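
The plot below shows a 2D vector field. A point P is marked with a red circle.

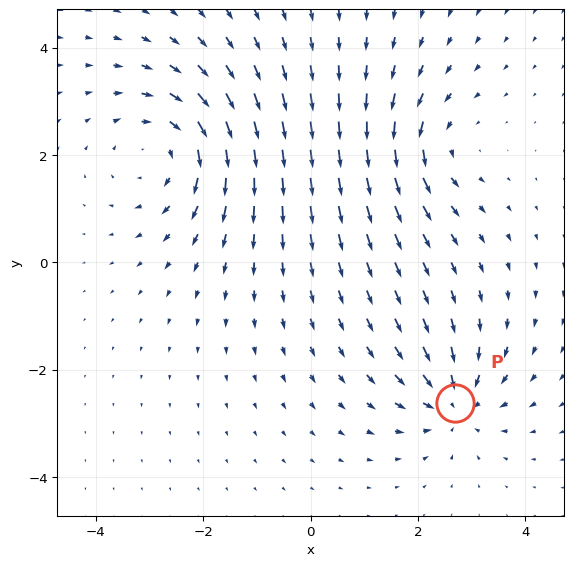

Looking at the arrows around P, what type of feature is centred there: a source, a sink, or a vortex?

At P (2.7, -2.6) the arrows converge inward. Divergence about -4, curl ≈0 — negative divergence with near-zero curl is a sink.

sink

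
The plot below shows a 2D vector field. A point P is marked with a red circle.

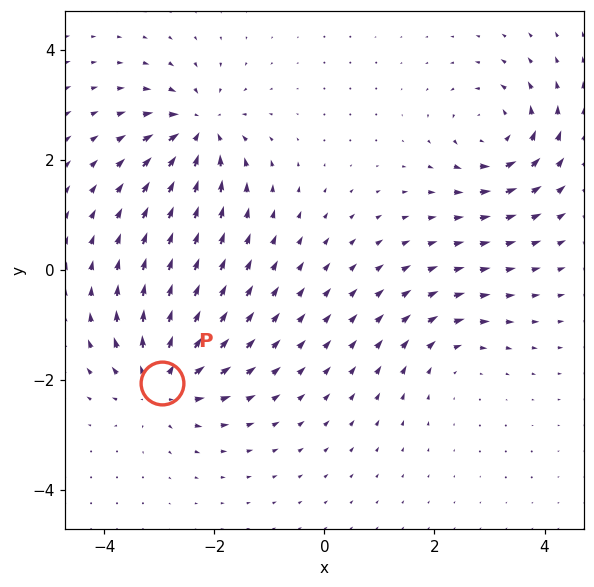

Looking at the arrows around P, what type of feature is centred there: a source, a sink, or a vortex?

source

At P (-3.0, -2.1) the arrows spread outward. Divergence about +6, curl ≈0 — positive divergence with near-zero curl is a source.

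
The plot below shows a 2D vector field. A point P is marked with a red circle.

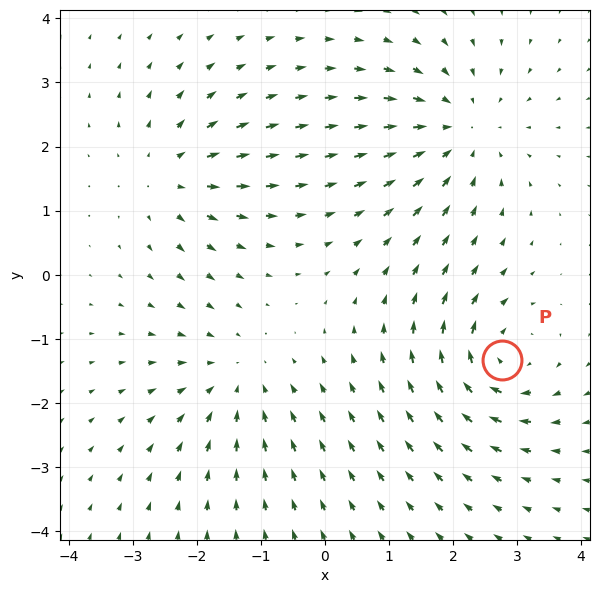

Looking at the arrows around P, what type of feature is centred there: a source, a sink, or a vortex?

vortex

At P (2.8, -1.3) the arrows circulate clockwise. Divergence ≈0, curl about -5 — near-zero divergence with nonzero curl is a vortex.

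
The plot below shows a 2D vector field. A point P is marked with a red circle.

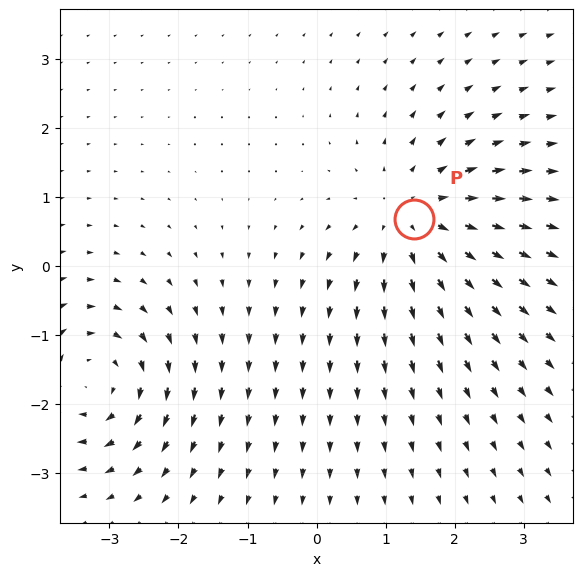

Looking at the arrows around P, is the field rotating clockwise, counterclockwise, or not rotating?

not rotating

Near P at (1.4, 0.7) the arrows show no circulation. The curl there is ≈0.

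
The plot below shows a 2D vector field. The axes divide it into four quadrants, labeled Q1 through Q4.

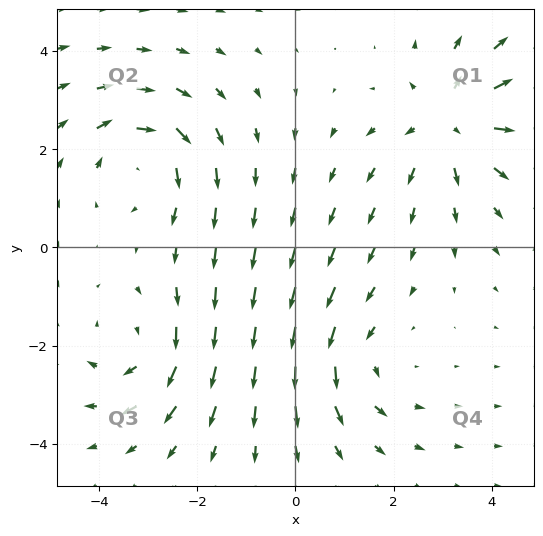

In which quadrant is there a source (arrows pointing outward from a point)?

Q1

The source sits at approximately (3.2, 2.5), which lies in quadrant Q1. The divergence there is about +3, positive as expected for a source.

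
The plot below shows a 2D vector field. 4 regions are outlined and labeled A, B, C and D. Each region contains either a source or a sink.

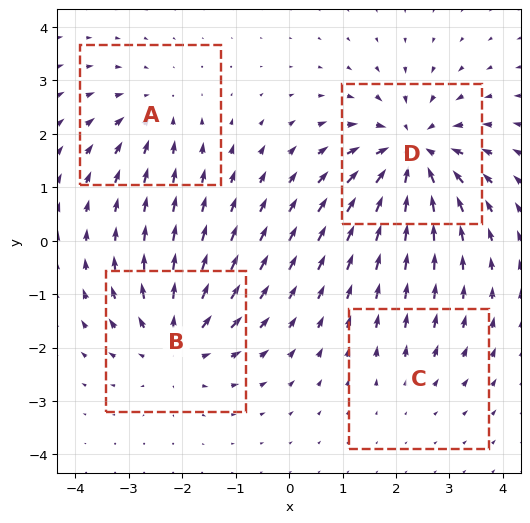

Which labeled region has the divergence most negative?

D

Divergence at each region's feature centre — A: about -3, B: about +5, C: about +2, D: about -7. Region D is most negative.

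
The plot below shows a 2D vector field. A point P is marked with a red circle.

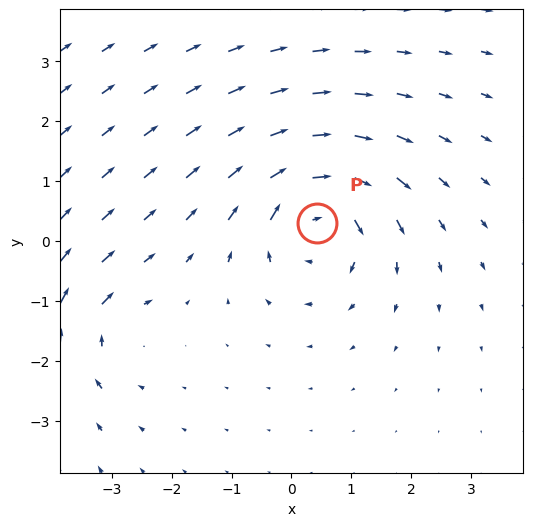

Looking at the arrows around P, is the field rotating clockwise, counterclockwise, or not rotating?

Near P at (0.4, 0.3) the arrows circulate clockwise. The curl (z-component) there is about -6; negative curl means clockwise rotation.

clockwise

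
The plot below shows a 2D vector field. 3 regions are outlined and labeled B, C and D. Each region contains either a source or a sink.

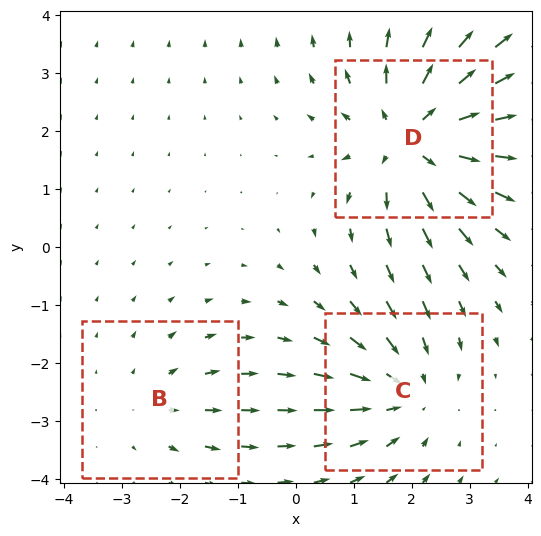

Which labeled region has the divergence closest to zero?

Divergence at each region's feature centre — B: about +2, C: about -3, D: about +5. Region B is closest to zero.

B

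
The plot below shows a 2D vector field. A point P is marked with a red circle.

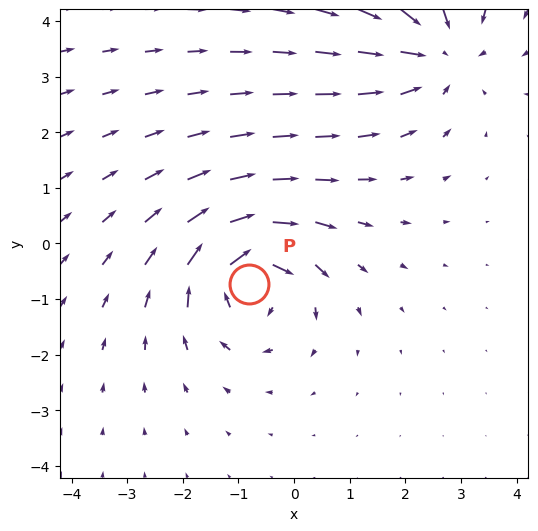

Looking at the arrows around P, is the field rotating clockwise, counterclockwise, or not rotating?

Near P at (-0.8, -0.7) the arrows circulate clockwise. The curl (z-component) there is about -5; negative curl means clockwise rotation.

clockwise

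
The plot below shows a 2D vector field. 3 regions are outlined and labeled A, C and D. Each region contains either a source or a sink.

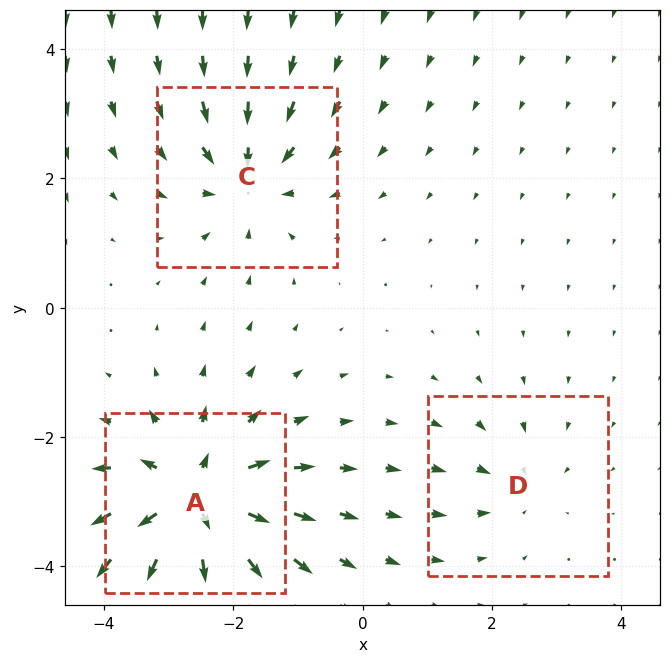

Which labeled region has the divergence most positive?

A

Divergence at each region's feature centre — A: about +6, C: about -4, D: about -2. Region A is most positive.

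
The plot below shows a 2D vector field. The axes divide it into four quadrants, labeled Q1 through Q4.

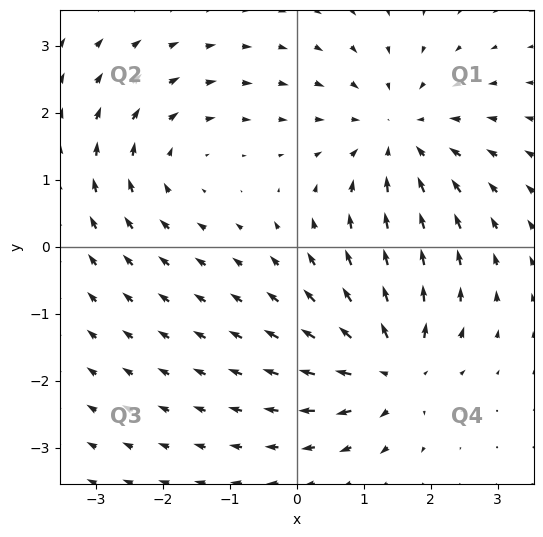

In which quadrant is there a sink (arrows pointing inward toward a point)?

Q1

The sink sits at approximately (1.5, 1.7), which lies in quadrant Q1. The divergence there is about -4, negative as expected for a sink.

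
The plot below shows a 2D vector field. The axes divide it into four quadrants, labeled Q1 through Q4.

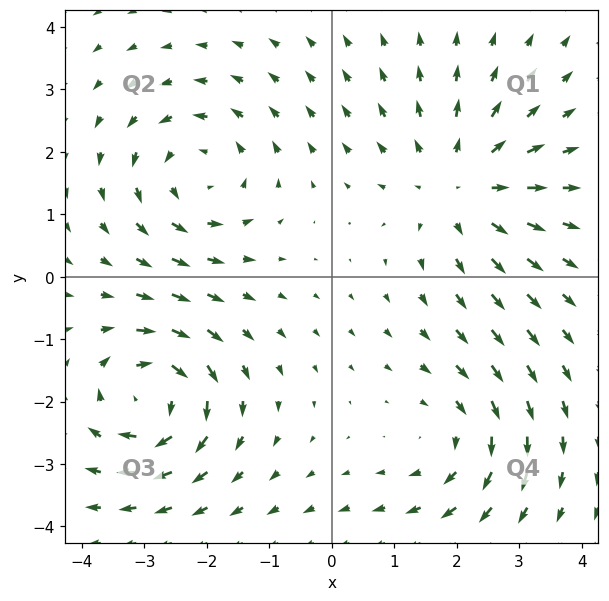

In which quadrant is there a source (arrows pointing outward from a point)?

Q1

The source sits at approximately (2.0, 1.5), which lies in quadrant Q1. The divergence there is about +4, positive as expected for a source.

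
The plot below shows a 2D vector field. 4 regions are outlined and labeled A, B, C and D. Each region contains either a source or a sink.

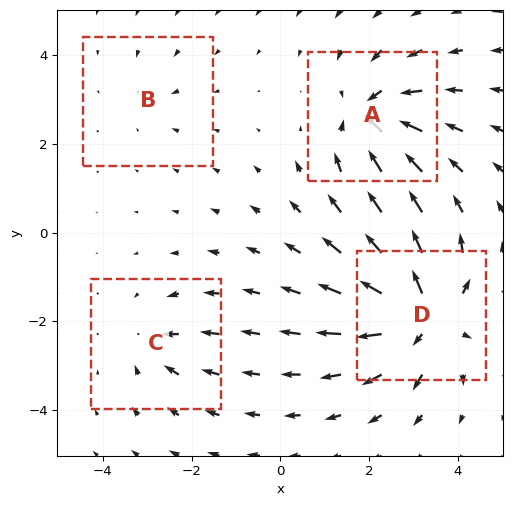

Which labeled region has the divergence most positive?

D

Divergence at each region's feature centre — A: about -6, B: about -2, C: about -4, D: about +8. Region D is most positive.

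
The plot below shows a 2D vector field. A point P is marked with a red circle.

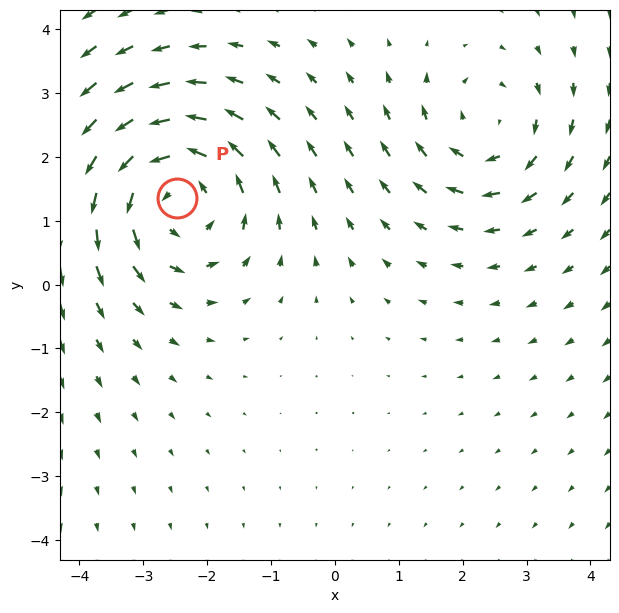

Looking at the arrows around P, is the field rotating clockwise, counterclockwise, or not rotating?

counterclockwise

Near P at (-2.5, 1.4) the arrows circulate counterclockwise. The curl (z-component) there is about +4; positive curl means counterclockwise rotation.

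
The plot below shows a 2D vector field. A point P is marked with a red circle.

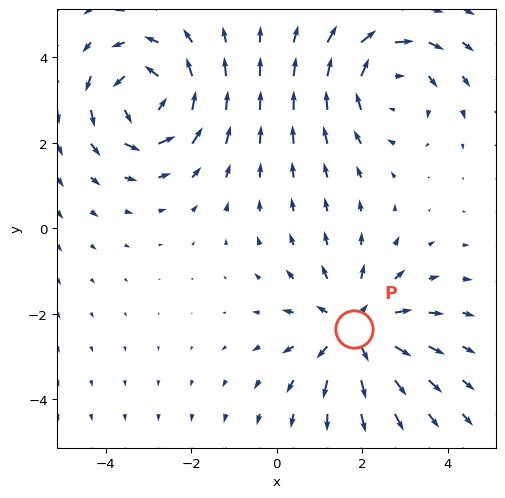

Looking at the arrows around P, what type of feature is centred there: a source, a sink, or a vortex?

source

At P (1.8, -2.4) the arrows spread outward. Divergence about +4, curl ≈0 — positive divergence with near-zero curl is a source.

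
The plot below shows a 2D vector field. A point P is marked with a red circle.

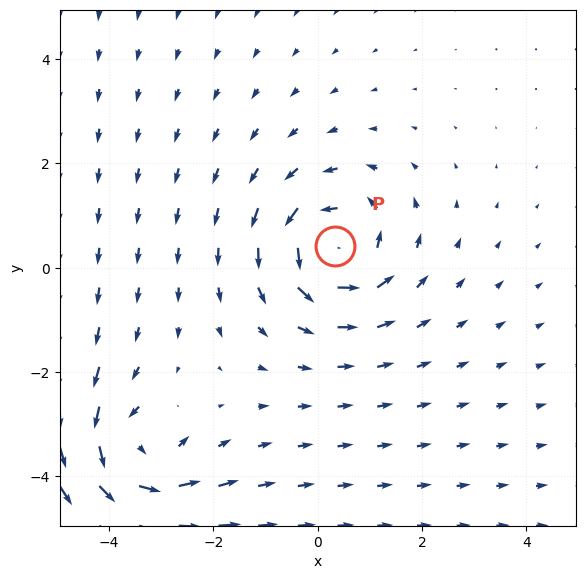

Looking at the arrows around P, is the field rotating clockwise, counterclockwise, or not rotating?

Near P at (0.3, 0.4) the arrows circulate counterclockwise. The curl (z-component) there is about +5; positive curl means counterclockwise rotation.

counterclockwise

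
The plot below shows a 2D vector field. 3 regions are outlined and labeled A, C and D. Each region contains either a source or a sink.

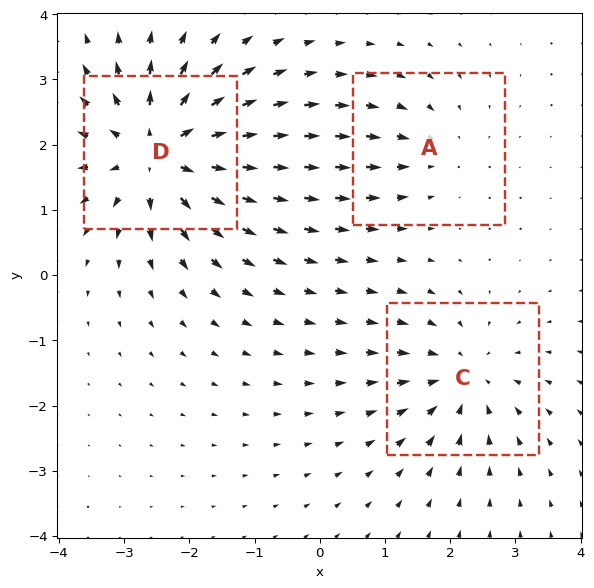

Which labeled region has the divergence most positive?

D

Divergence at each region's feature centre — A: about -2, C: about -3, D: about +5. Region D is most positive.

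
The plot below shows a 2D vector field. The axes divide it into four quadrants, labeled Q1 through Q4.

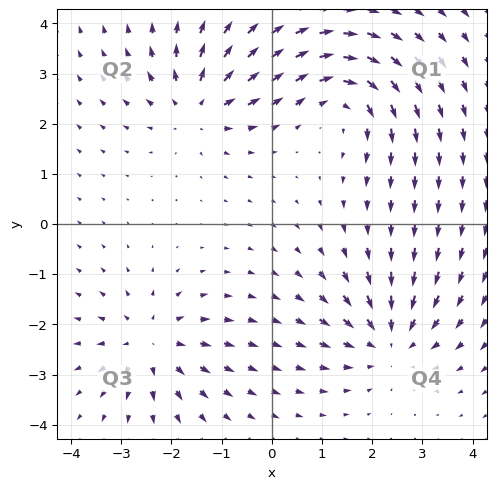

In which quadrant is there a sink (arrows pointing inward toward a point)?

The sink sits at approximately (2.3, -2.3), which lies in quadrant Q4. The divergence there is about -5, negative as expected for a sink.

Q4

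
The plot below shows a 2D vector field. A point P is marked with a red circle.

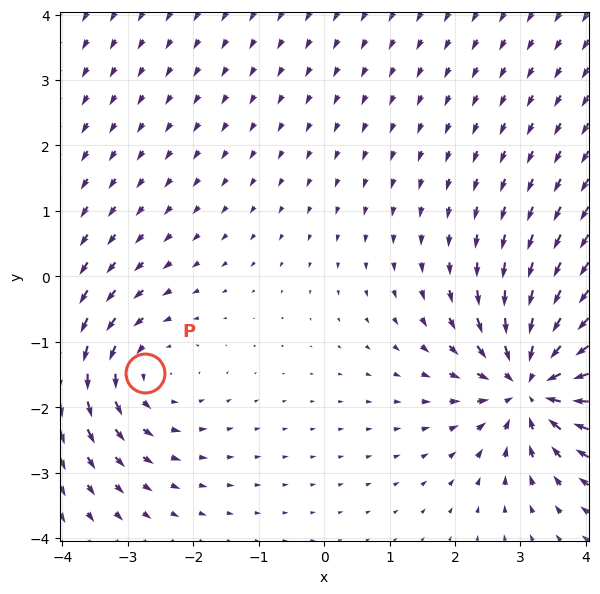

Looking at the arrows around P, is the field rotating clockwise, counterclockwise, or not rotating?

counterclockwise

Near P at (-2.7, -1.5) the arrows circulate counterclockwise. The curl (z-component) there is about +3; positive curl means counterclockwise rotation.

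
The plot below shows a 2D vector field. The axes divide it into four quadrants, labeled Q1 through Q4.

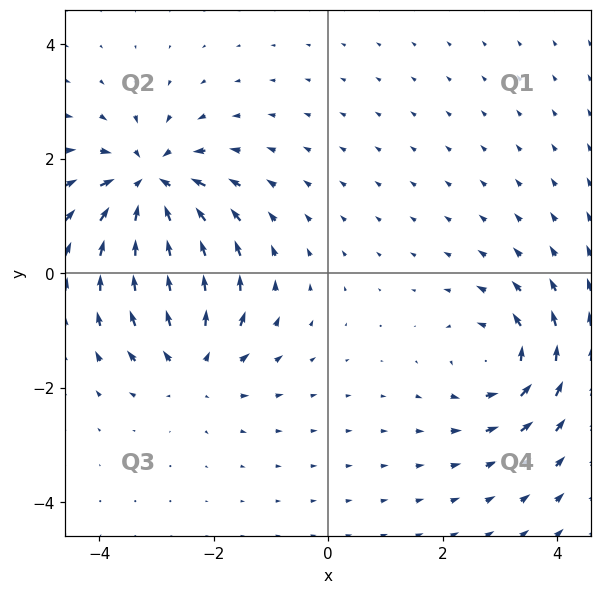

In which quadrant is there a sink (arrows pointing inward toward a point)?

The sink sits at approximately (-3.1, 1.5), which lies in quadrant Q2. The divergence there is about -5, negative as expected for a sink.

Q2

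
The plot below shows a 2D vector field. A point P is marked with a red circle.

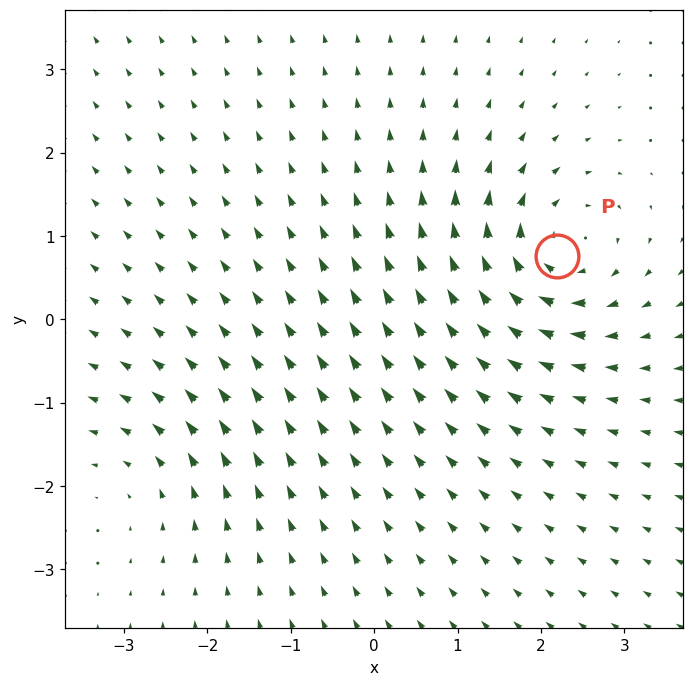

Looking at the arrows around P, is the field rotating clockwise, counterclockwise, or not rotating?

clockwise

Near P at (2.2, 0.8) the arrows circulate clockwise. The curl (z-component) there is about -5; negative curl means clockwise rotation.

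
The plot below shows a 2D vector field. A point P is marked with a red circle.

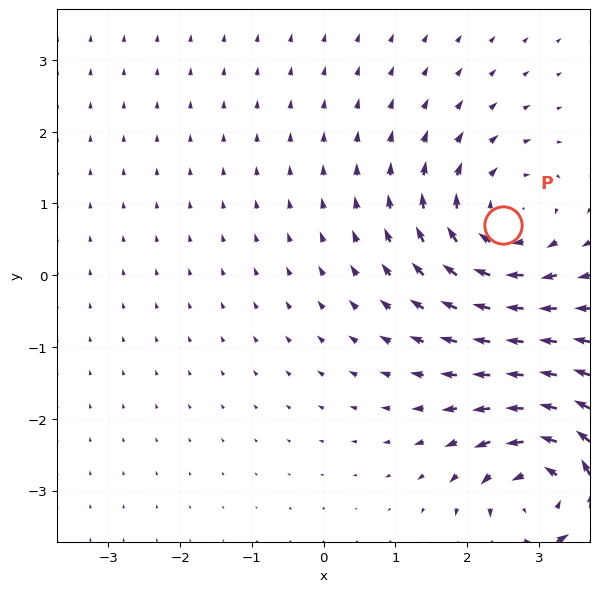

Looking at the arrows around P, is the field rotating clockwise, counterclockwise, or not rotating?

clockwise

Near P at (2.5, 0.7) the arrows circulate clockwise. The curl (z-component) there is about -4; negative curl means clockwise rotation.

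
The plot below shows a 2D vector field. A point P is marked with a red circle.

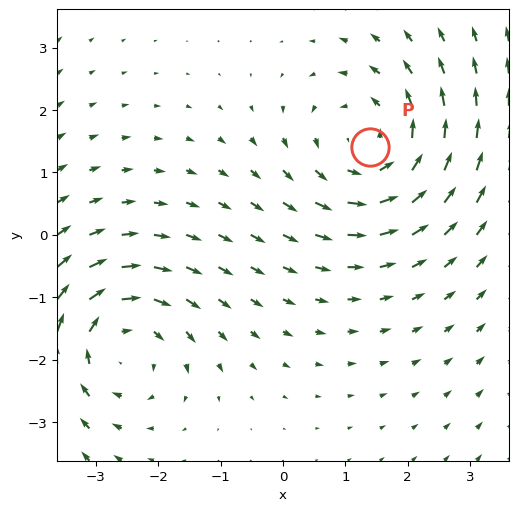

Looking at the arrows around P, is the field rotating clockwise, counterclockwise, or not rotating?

counterclockwise

Near P at (1.4, 1.4) the arrows circulate counterclockwise. The curl (z-component) there is about +3; positive curl means counterclockwise rotation.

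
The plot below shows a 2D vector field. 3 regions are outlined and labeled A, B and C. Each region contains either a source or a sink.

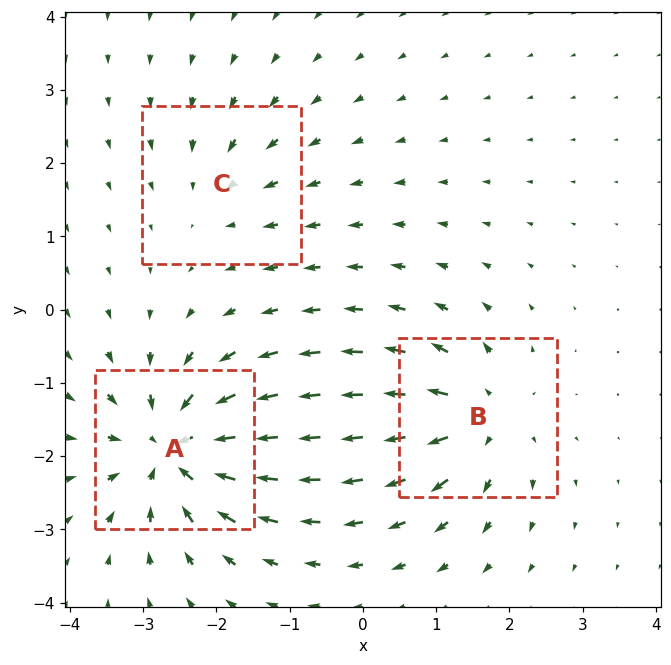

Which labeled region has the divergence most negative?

Divergence at each region's feature centre — A: about -6, B: about +4, C: about -2. Region A is most negative.

A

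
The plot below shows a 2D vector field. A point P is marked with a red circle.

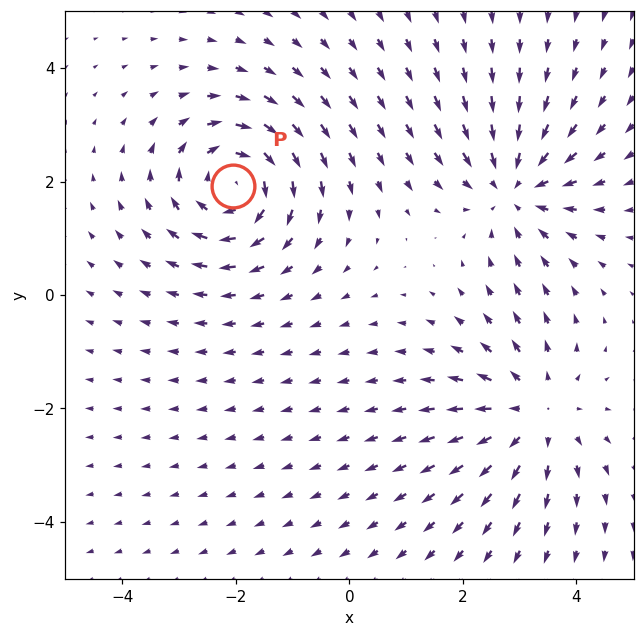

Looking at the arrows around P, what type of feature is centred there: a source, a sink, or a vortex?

At P (-2.1, 1.9) the arrows circulate clockwise. Divergence ≈0, curl about -5 — near-zero divergence with nonzero curl is a vortex.

vortex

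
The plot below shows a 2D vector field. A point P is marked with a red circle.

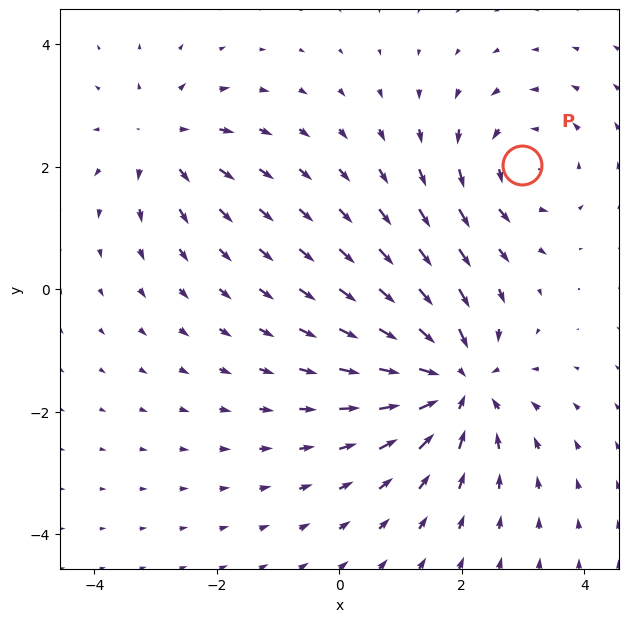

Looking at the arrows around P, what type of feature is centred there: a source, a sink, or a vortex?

vortex

At P (3.0, 2.0) the arrows circulate counterclockwise. Divergence ≈0, curl about +3 — near-zero divergence with nonzero curl is a vortex.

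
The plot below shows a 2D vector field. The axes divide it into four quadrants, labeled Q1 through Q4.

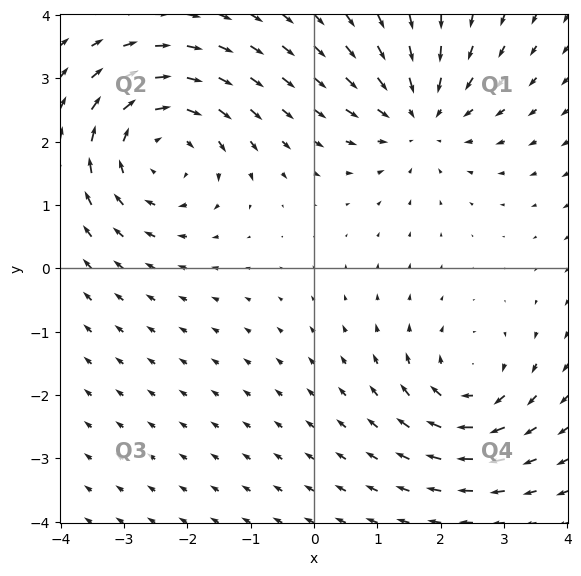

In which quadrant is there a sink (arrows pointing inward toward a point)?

The sink sits at approximately (1.7, 2.4), which lies in quadrant Q1. The divergence there is about -4, negative as expected for a sink.

Q1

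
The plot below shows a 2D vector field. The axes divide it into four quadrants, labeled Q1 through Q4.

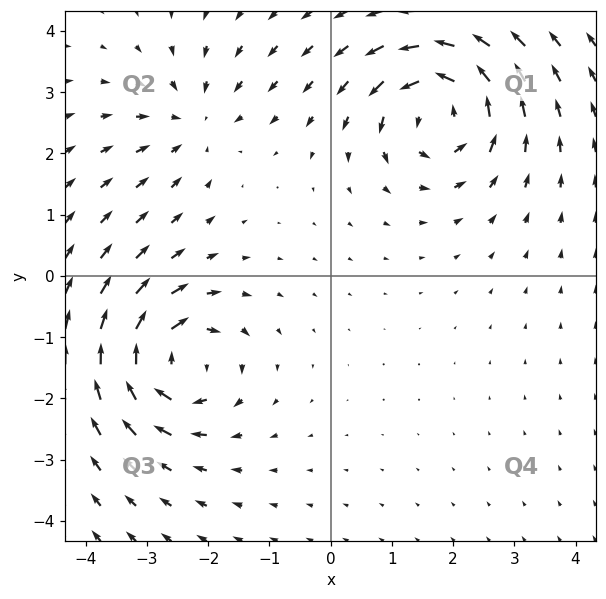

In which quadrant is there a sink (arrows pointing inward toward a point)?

Q2

The sink sits at approximately (-2.2, 2.5), which lies in quadrant Q2. The divergence there is about -3, negative as expected for a sink.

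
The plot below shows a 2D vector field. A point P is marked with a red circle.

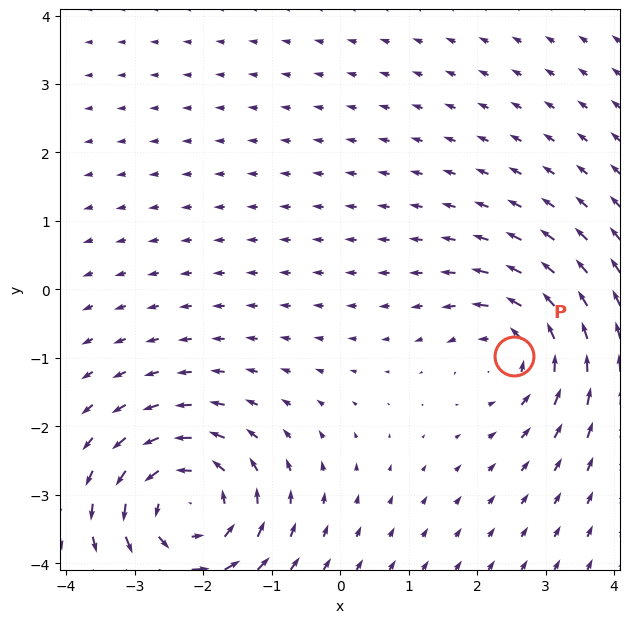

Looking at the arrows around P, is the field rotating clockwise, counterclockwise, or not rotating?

Near P at (2.5, -1.0) the arrows circulate counterclockwise. The curl (z-component) there is about +4; positive curl means counterclockwise rotation.

counterclockwise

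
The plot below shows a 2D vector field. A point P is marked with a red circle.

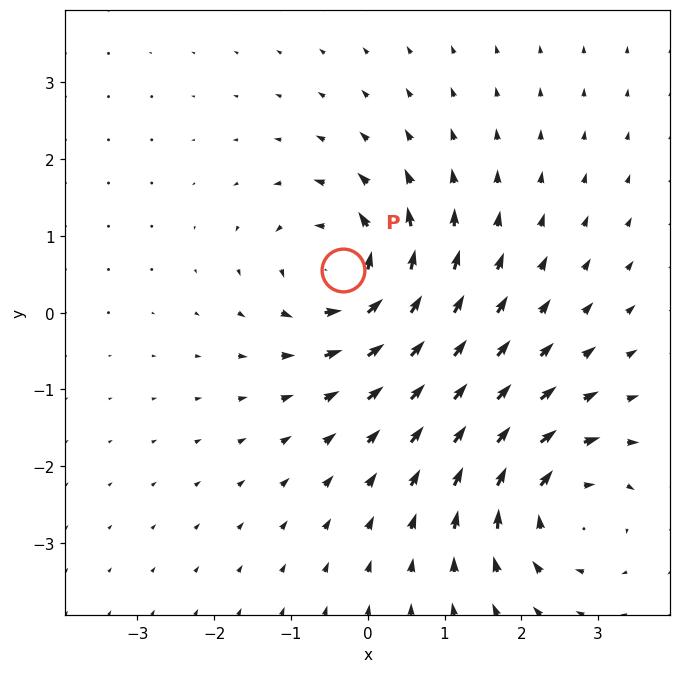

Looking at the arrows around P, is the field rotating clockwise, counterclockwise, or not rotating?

Near P at (-0.3, 0.6) the arrows circulate counterclockwise. The curl (z-component) there is about +6; positive curl means counterclockwise rotation.

counterclockwise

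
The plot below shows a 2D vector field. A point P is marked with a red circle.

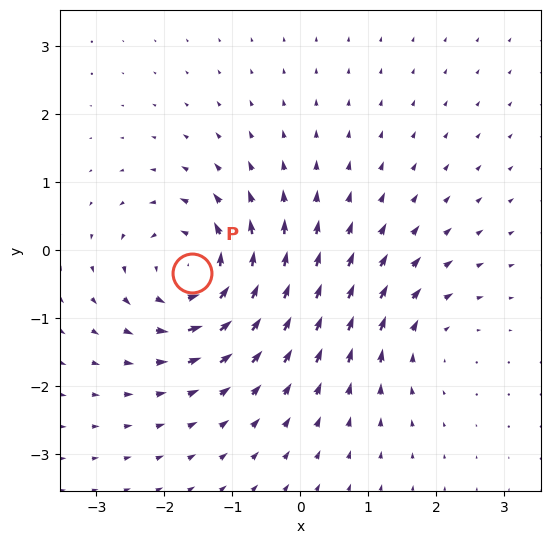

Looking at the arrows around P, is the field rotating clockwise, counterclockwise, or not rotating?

Near P at (-1.6, -0.3) the arrows circulate counterclockwise. The curl (z-component) there is about +6; positive curl means counterclockwise rotation.

counterclockwise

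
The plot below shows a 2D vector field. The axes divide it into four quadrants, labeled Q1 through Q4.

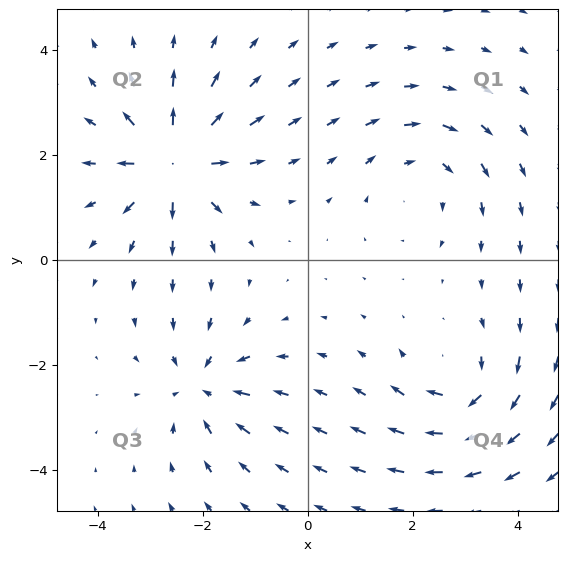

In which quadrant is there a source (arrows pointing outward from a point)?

The source sits at approximately (-2.6, 1.9), which lies in quadrant Q2. The divergence there is about +7, positive as expected for a source.

Q2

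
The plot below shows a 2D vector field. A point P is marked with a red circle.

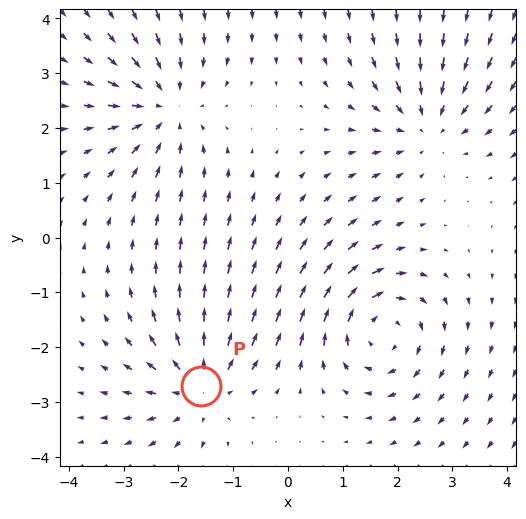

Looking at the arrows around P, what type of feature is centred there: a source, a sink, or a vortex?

source

At P (-1.6, -2.7) the arrows spread outward. Divergence about +4, curl ≈0 — positive divergence with near-zero curl is a source.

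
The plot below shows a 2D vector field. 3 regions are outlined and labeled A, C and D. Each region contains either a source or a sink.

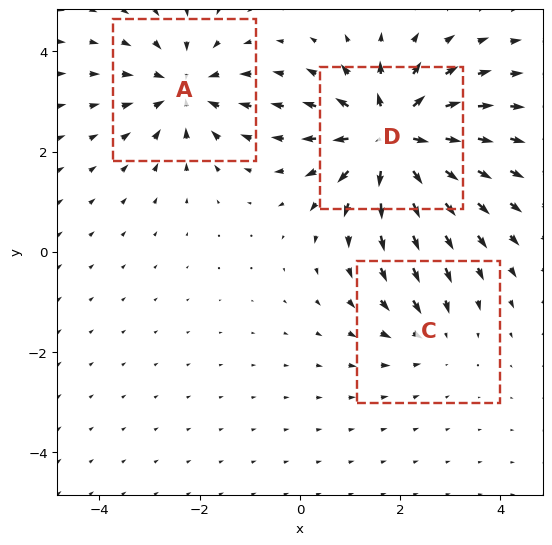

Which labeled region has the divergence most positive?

Divergence at each region's feature centre — A: about -4, C: about -2, D: about +6. Region D is most positive.

D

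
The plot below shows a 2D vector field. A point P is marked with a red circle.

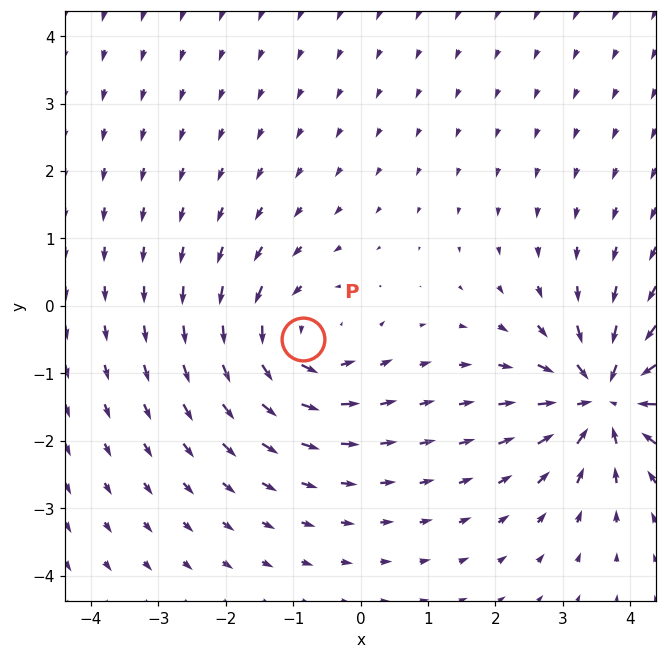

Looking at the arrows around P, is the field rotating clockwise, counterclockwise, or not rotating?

Near P at (-0.9, -0.5) the arrows circulate counterclockwise. The curl (z-component) there is about +4; positive curl means counterclockwise rotation.

counterclockwise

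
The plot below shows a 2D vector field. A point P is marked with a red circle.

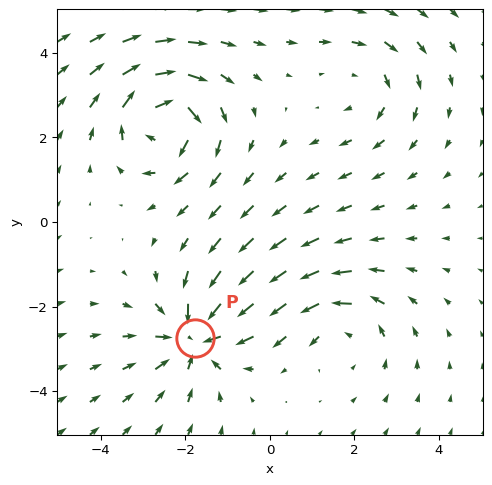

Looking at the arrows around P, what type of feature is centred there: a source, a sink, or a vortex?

At P (-1.8, -2.7) the arrows converge inward. Divergence about -4, curl ≈0 — negative divergence with near-zero curl is a sink.

sink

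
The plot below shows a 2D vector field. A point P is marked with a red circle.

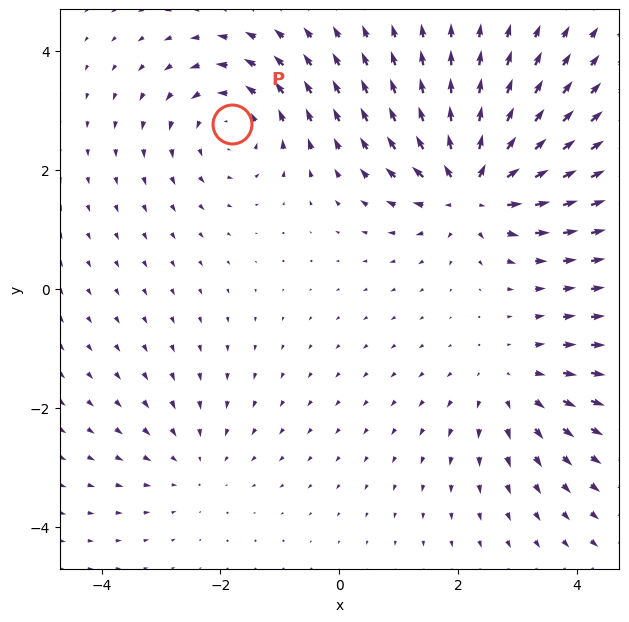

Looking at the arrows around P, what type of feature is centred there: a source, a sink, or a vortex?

At P (-1.8, 2.8) the arrows circulate counterclockwise. Divergence ≈0, curl about +4 — near-zero divergence with nonzero curl is a vortex.

vortex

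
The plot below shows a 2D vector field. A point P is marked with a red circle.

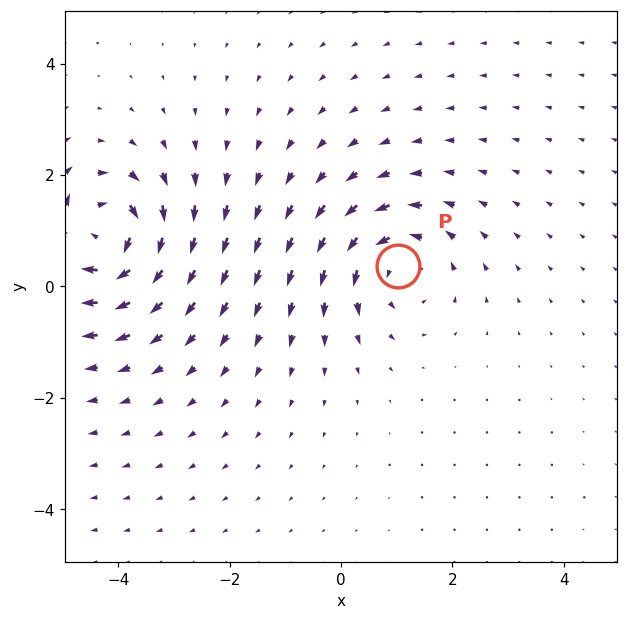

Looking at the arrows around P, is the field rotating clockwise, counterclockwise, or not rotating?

Near P at (1.0, 0.4) the arrows circulate counterclockwise. The curl (z-component) there is about +4; positive curl means counterclockwise rotation.

counterclockwise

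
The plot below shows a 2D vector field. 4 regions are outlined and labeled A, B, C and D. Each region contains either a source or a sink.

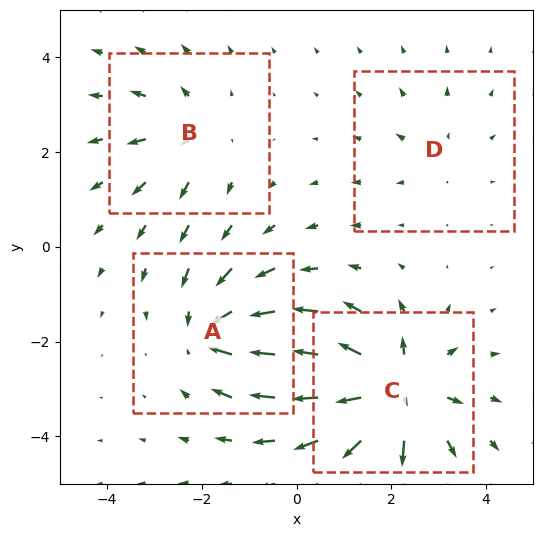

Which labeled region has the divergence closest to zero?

Divergence at each region's feature centre — A: about -6, B: about +4, C: about +8, D: about +2. Region D is closest to zero.

D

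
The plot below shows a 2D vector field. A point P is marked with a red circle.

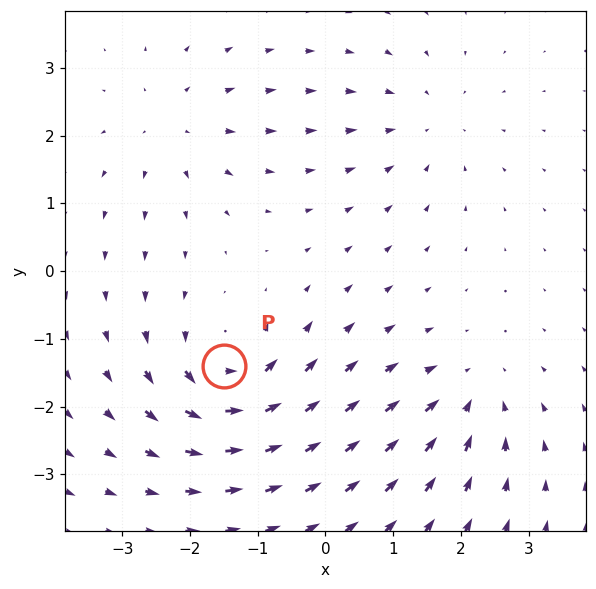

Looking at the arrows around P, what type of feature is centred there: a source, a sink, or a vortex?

vortex

At P (-1.5, -1.4) the arrows circulate counterclockwise. Divergence ≈0, curl about +6 — near-zero divergence with nonzero curl is a vortex.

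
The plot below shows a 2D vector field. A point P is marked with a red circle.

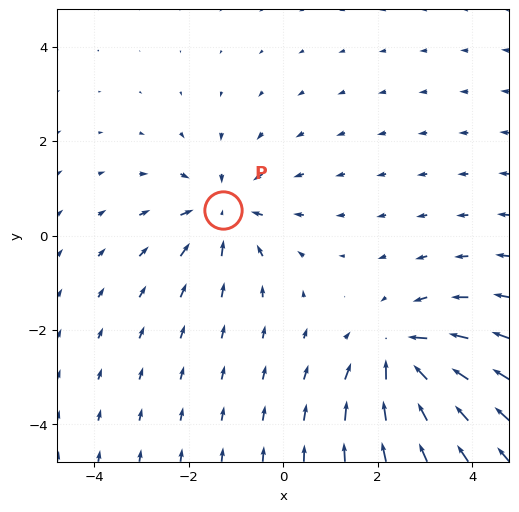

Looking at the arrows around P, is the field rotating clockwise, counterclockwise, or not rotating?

Near P at (-1.3, 0.5) the arrows show no circulation. The curl there is ≈0.

not rotating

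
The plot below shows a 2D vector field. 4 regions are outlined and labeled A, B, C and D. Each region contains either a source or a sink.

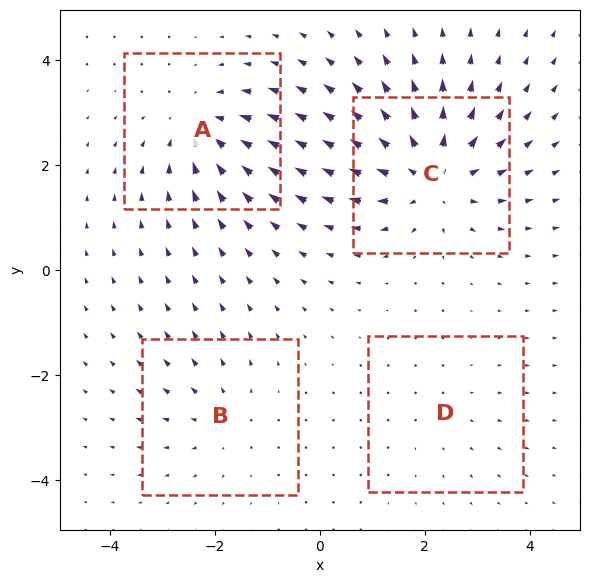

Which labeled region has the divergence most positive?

C

Divergence at each region's feature centre — A: about -5, B: about +3, C: about +7, D: about +2. Region C is most positive.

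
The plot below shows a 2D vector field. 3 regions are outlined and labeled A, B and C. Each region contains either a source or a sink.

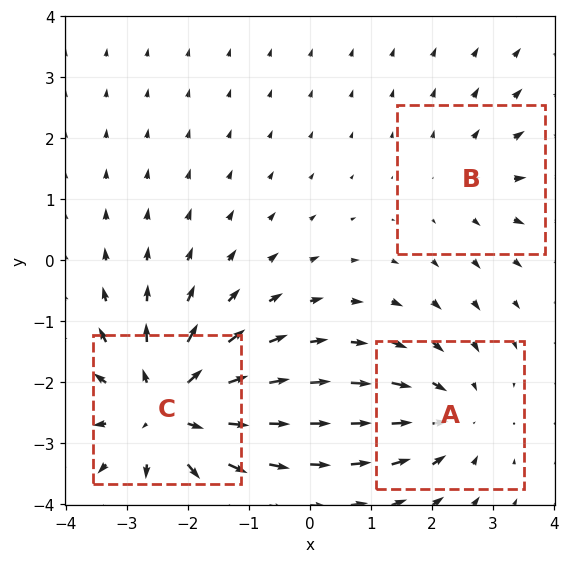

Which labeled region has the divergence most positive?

Divergence at each region's feature centre — A: about -3, B: about +2, C: about +5. Region C is most positive.

C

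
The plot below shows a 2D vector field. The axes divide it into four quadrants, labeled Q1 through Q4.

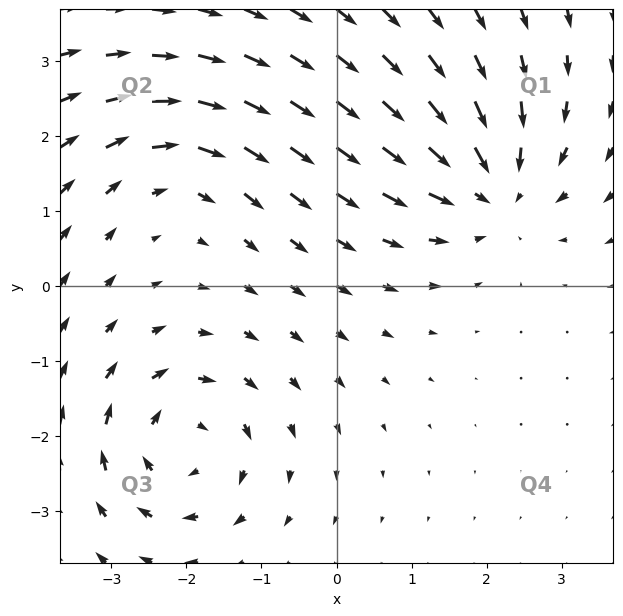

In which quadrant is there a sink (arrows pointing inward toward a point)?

The sink sits at approximately (2.1, 1.3), which lies in quadrant Q1. The divergence there is about -5, negative as expected for a sink.

Q1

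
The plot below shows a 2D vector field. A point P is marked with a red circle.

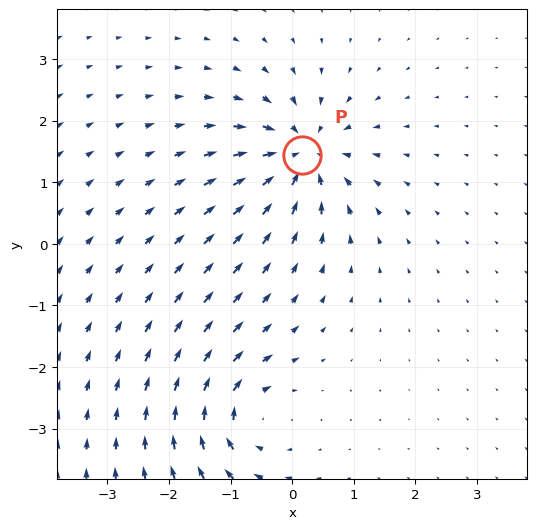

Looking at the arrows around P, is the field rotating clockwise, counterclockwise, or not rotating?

Near P at (0.2, 1.4) the arrows show no circulation. The curl there is ≈0.

not rotating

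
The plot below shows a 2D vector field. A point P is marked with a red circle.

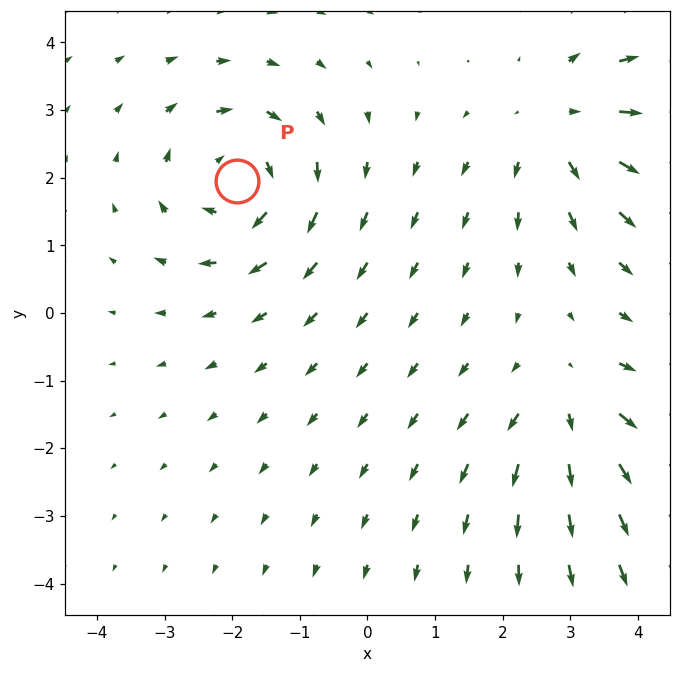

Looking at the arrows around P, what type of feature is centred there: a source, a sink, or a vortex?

vortex

At P (-1.9, 2.0) the arrows circulate clockwise. Divergence ≈0, curl about -5 — near-zero divergence with nonzero curl is a vortex.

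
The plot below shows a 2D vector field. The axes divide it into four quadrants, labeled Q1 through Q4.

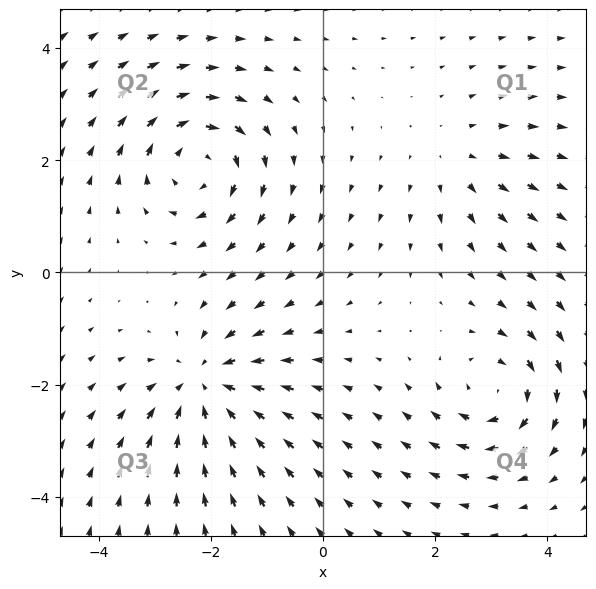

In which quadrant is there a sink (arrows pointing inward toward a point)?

The sink sits at approximately (-2.1, -2.0), which lies in quadrant Q3. The divergence there is about -5, negative as expected for a sink.

Q3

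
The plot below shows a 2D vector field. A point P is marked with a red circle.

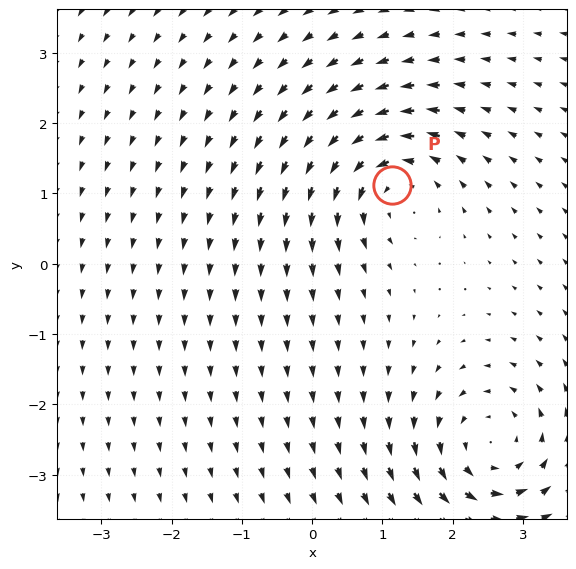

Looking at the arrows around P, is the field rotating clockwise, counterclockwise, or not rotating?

counterclockwise

Near P at (1.1, 1.1) the arrows circulate counterclockwise. The curl (z-component) there is about +5; positive curl means counterclockwise rotation.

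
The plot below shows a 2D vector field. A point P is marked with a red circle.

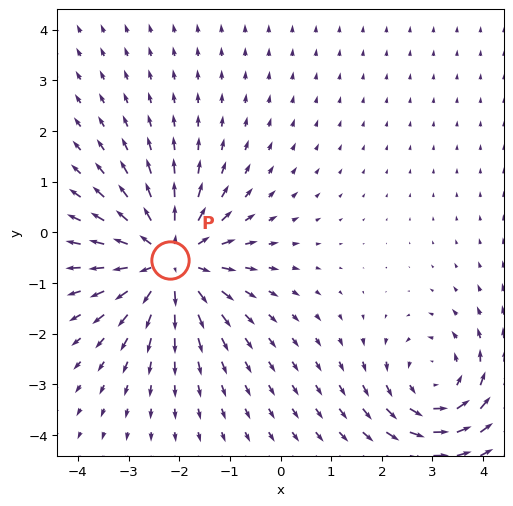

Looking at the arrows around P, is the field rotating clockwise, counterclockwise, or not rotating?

Near P at (-2.2, -0.5) the arrows show no circulation. The curl there is ≈0.

not rotating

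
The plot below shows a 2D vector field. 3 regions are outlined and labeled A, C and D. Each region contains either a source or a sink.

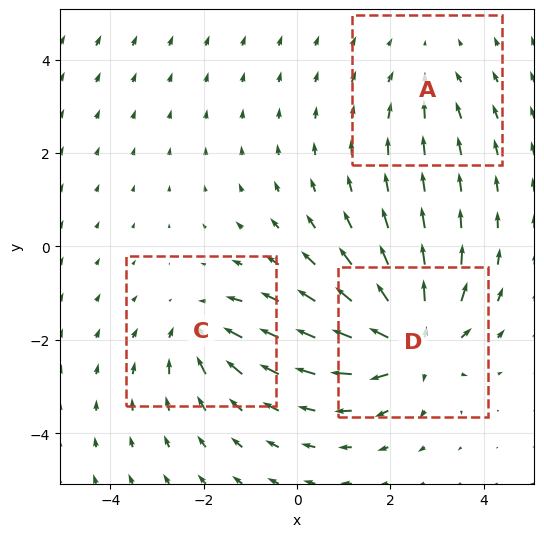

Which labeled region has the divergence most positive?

D

Divergence at each region's feature centre — A: about -2, C: about -3, D: about +5. Region D is most positive.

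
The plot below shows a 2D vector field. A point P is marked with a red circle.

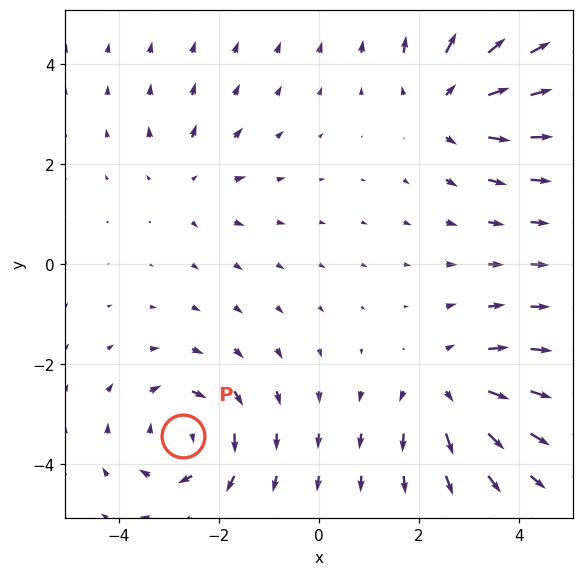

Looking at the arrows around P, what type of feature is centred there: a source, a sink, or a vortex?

vortex

At P (-2.7, -3.4) the arrows circulate clockwise. Divergence ≈0, curl about -5 — near-zero divergence with nonzero curl is a vortex.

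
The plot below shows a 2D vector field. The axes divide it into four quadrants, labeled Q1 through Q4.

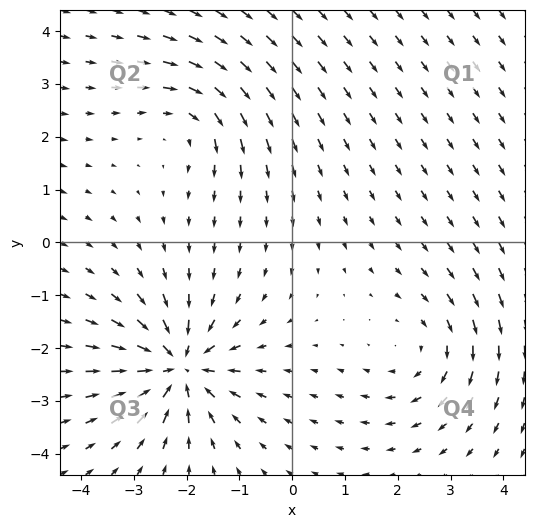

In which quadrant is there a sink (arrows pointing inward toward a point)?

The sink sits at approximately (-2.1, -2.4), which lies in quadrant Q3. The divergence there is about -6, negative as expected for a sink.

Q3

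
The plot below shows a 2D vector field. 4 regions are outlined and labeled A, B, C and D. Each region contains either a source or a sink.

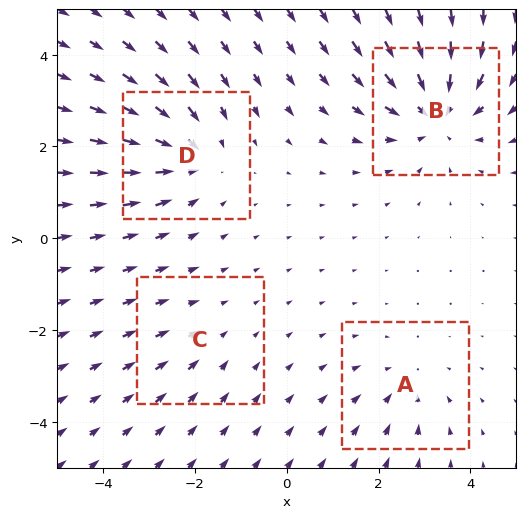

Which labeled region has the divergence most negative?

B

Divergence at each region's feature centre — A: about -3, B: about -6, C: about -2, D: about -4. Region B is most negative.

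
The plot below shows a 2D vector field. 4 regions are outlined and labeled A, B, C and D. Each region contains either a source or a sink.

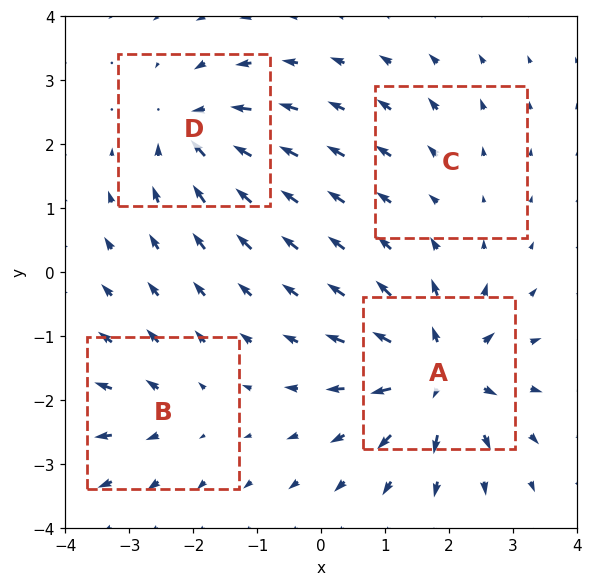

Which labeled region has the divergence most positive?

Divergence at each region's feature centre — A: about +10, B: about +4, C: about +2, D: about -7. Region A is most positive.

A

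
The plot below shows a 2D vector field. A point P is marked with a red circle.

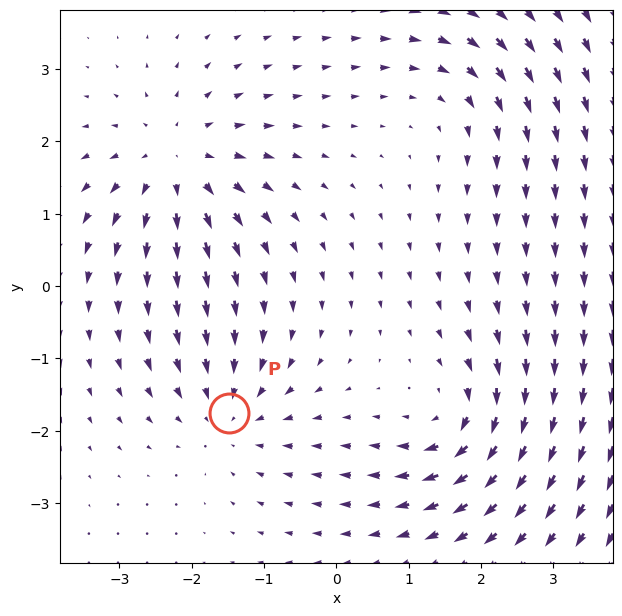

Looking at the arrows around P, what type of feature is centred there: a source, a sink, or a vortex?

At P (-1.5, -1.8) the arrows converge inward. Divergence about -4, curl ≈0 — negative divergence with near-zero curl is a sink.

sink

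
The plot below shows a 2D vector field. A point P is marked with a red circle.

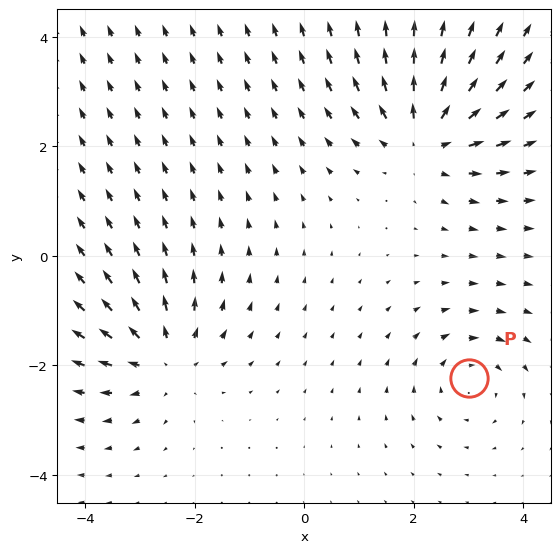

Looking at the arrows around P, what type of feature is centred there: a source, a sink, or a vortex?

vortex

At P (3.0, -2.2) the arrows circulate clockwise. Divergence ≈0, curl about -3 — near-zero divergence with nonzero curl is a vortex.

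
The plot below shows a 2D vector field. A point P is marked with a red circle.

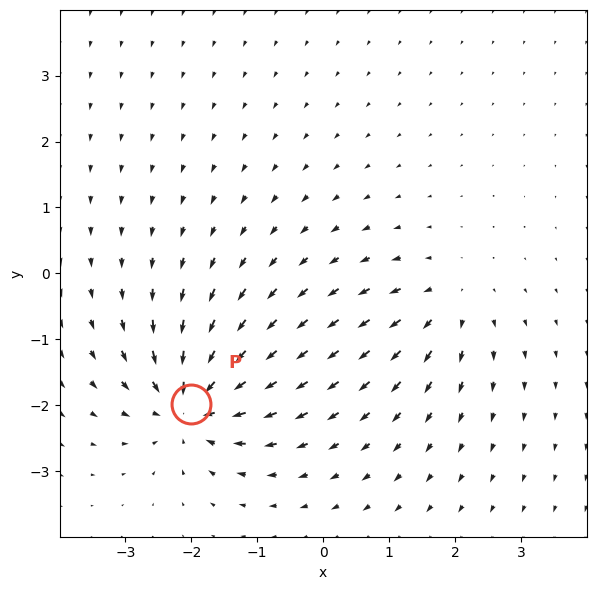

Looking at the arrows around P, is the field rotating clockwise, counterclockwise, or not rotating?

Near P at (-2.0, -2.0) the arrows show no circulation. The curl there is ≈0.

not rotating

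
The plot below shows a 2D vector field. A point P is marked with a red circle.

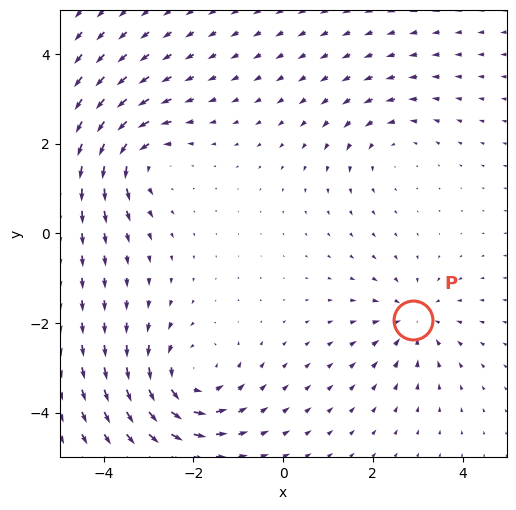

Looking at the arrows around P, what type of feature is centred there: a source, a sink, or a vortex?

sink

At P (2.9, -1.9) the arrows converge inward. Divergence about -4, curl ≈0 — negative divergence with near-zero curl is a sink.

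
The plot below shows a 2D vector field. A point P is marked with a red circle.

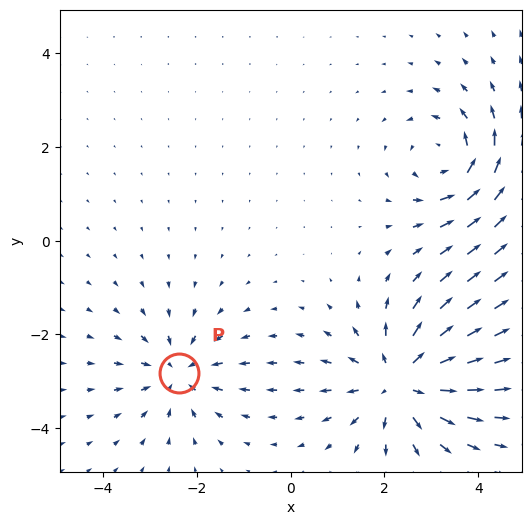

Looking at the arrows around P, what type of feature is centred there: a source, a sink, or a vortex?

At P (-2.4, -2.8) the arrows converge inward. Divergence about -3, curl ≈0 — negative divergence with near-zero curl is a sink.

sink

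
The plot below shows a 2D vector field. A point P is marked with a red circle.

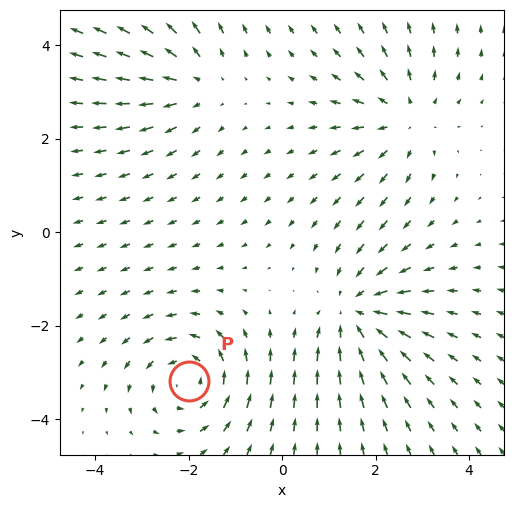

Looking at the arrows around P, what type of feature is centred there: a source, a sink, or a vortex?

vortex

At P (-2.0, -3.2) the arrows circulate counterclockwise. Divergence ≈0, curl about +4 — near-zero divergence with nonzero curl is a vortex.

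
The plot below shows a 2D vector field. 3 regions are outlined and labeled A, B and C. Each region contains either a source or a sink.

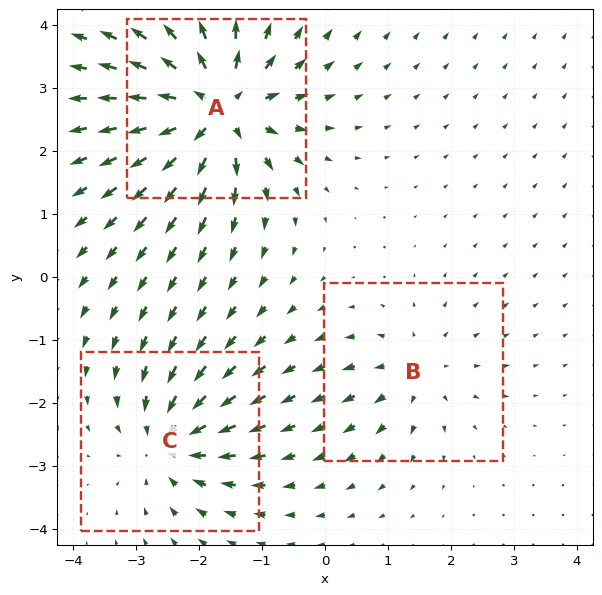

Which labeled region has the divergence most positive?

A

Divergence at each region's feature centre — A: about +6, B: about +3, C: about -4. Region A is most positive.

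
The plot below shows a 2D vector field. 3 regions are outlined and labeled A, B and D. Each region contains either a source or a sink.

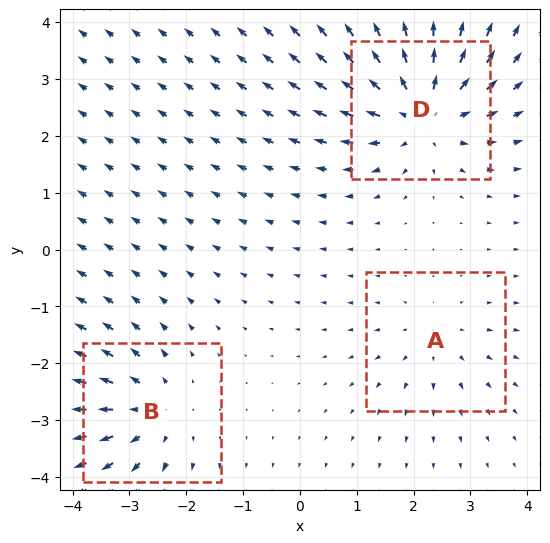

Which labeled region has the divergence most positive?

Divergence at each region's feature centre — A: about +2, B: about +3, D: about +5. Region D is most positive.

D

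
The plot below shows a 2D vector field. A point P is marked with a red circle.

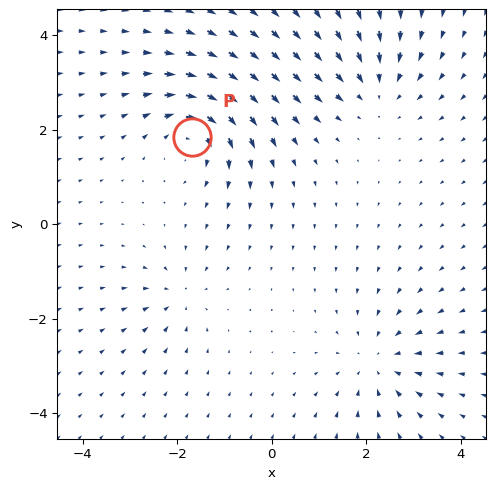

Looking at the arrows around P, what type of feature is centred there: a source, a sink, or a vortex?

vortex

At P (-1.7, 1.9) the arrows circulate clockwise. Divergence ≈0, curl about -6 — near-zero divergence with nonzero curl is a vortex.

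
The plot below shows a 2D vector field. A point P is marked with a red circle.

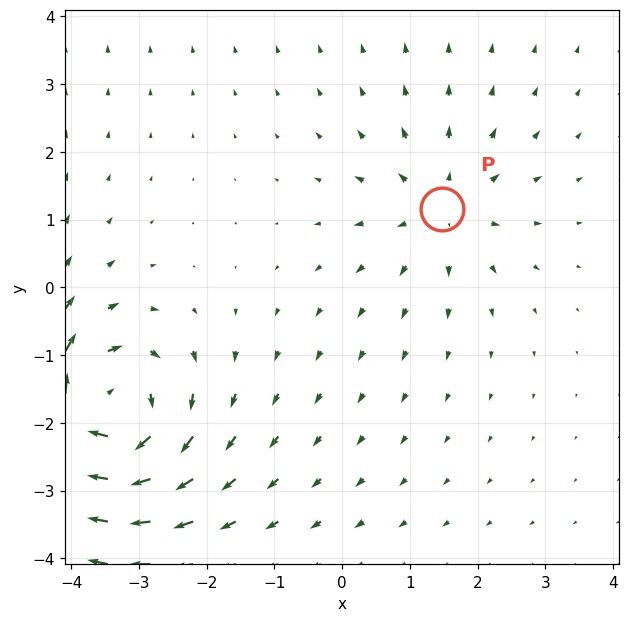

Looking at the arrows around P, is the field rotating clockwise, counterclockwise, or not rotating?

Near P at (1.5, 1.2) the arrows show no circulation. The curl there is ≈0.

not rotating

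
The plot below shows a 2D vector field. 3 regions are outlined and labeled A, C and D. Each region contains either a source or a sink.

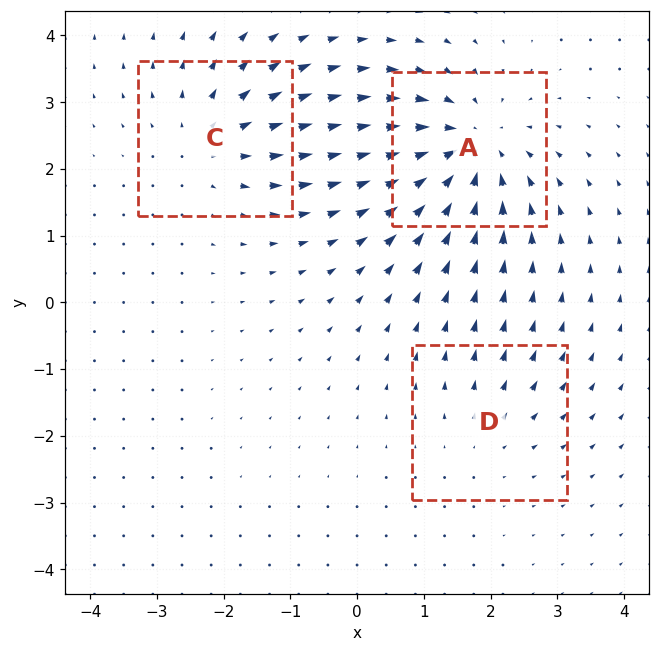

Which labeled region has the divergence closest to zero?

D

Divergence at each region's feature centre — A: about -4, C: about +3, D: about +2. Region D is closest to zero.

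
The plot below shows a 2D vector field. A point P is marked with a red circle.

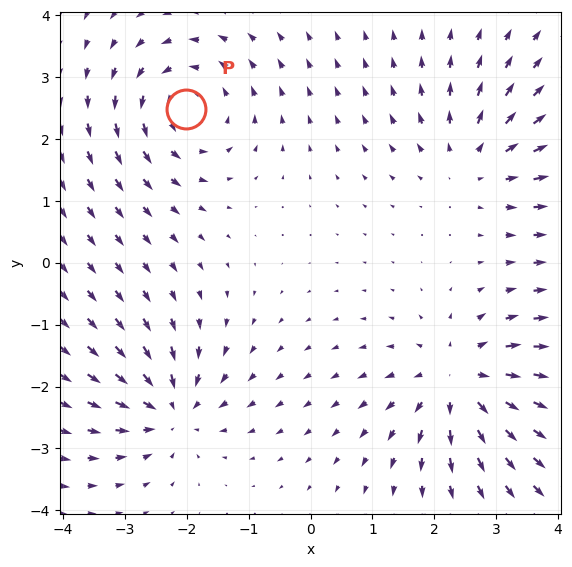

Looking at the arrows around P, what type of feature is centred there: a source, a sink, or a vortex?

vortex

At P (-2.0, 2.5) the arrows circulate counterclockwise. Divergence ≈0, curl about +4 — near-zero divergence with nonzero curl is a vortex.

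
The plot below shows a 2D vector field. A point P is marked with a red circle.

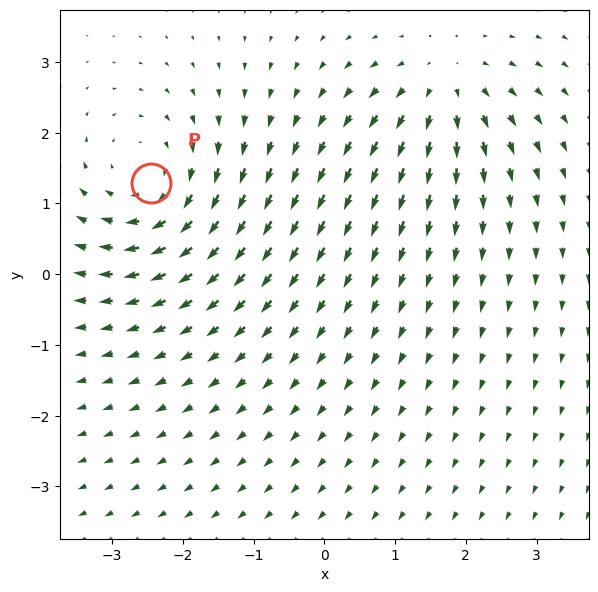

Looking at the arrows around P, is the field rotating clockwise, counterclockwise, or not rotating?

Near P at (-2.5, 1.3) the arrows circulate clockwise. The curl (z-component) there is about -4; negative curl means clockwise rotation.

clockwise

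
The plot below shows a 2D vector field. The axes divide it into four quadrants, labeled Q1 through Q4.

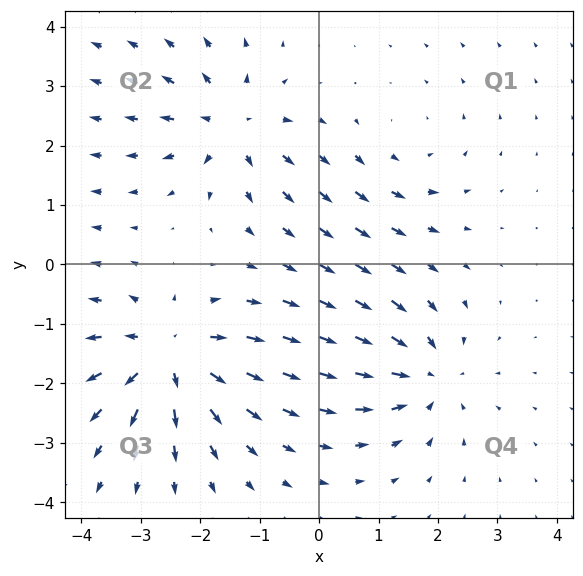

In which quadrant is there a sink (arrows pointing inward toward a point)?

The sink sits at approximately (1.8, -1.9), which lies in quadrant Q4. The divergence there is about -4, negative as expected for a sink.

Q4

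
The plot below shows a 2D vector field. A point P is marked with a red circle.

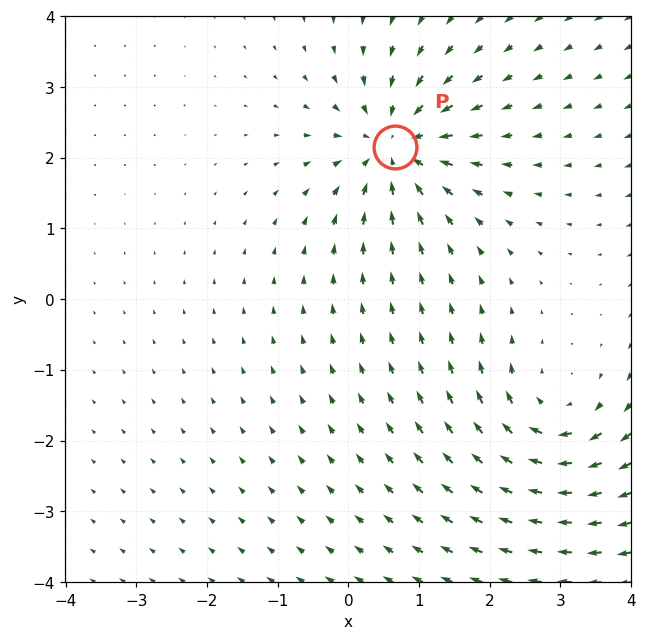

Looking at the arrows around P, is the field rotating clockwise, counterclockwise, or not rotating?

not rotating

Near P at (0.7, 2.2) the arrows show no circulation. The curl there is ≈0.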